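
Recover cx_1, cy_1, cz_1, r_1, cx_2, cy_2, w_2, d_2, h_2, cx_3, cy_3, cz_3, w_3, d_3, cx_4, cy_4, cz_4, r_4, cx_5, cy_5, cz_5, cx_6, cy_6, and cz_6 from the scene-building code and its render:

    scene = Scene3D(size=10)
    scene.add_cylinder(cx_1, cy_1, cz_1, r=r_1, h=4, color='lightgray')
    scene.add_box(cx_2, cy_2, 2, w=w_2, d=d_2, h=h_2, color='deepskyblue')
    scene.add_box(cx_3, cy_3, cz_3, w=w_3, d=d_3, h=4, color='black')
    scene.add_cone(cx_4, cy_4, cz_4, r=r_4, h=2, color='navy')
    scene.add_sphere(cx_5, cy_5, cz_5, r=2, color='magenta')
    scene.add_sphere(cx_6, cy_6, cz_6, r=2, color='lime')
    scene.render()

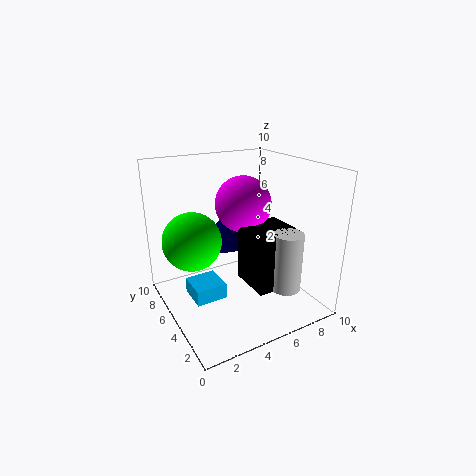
cx_1 = 7
cy_1 = 2
cz_1 = 2
r_1 = 1
cx_2 = 1
cy_2 = 3
w_2 = 2
d_2 = 2
h_2 = 1
cx_3 = 5
cy_3 = 2
cz_3 = 2
w_3 = 3
d_3 = 3
cx_4 = 5
cy_4 = 7
cz_4 = 4
r_4 = 2
cx_5 = 6
cy_5 = 6
cz_5 = 7
cx_6 = 2
cy_6 = 6
cz_6 = 5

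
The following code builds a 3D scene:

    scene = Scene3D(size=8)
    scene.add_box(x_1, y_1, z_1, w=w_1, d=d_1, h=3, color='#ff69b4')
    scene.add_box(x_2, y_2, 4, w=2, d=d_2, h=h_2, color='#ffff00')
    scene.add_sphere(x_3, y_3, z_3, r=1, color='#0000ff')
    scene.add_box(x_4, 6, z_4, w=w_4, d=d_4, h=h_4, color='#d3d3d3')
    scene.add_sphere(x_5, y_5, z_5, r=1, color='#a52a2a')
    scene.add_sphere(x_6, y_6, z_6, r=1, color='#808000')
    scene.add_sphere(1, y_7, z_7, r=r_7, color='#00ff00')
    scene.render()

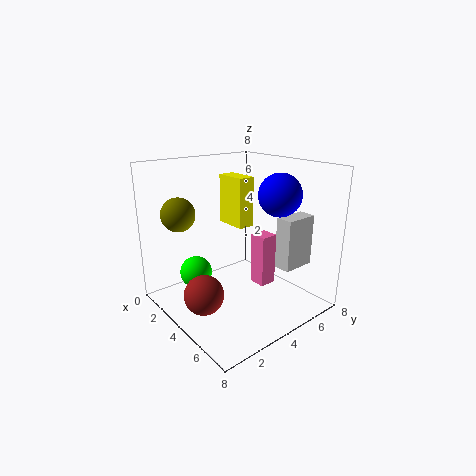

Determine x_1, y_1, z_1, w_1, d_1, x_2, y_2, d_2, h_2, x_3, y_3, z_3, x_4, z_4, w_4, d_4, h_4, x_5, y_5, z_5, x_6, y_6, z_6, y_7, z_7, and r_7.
x_1 = 4, y_1 = 5, z_1 = 1, w_1 = 1, d_1 = 1, x_2 = 1, y_2 = 5, d_2 = 1, h_2 = 3, x_3 = 7, y_3 = 4, z_3 = 7, x_4 = 5, z_4 = 2, w_4 = 1, d_4 = 2, h_4 = 3, x_5 = 5, y_5 = 1, z_5 = 2, x_6 = 1, y_6 = 2, z_6 = 5, y_7 = 3, z_7 = 1, r_7 = 1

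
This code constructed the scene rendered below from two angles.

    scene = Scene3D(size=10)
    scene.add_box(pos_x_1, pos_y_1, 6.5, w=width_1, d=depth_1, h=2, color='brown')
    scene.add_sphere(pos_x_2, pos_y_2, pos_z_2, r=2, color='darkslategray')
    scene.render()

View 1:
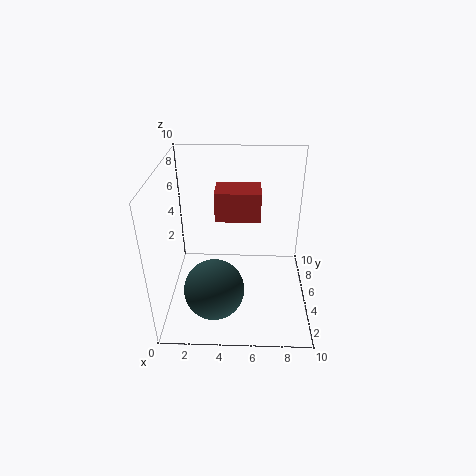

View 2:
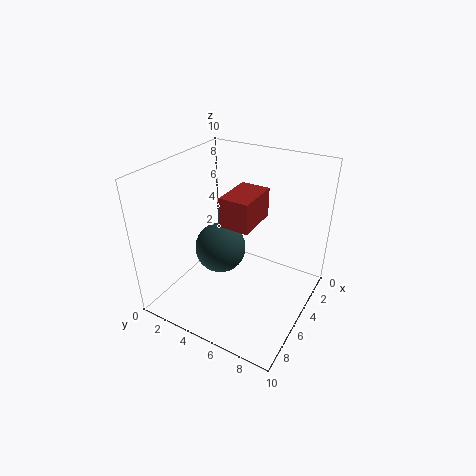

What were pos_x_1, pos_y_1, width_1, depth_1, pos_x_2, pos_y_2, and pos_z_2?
pos_x_1 = 3.5
pos_y_1 = 4.5
width_1 = 3
depth_1 = 2
pos_x_2 = 3.5
pos_y_2 = 2.5
pos_z_2 = 2.5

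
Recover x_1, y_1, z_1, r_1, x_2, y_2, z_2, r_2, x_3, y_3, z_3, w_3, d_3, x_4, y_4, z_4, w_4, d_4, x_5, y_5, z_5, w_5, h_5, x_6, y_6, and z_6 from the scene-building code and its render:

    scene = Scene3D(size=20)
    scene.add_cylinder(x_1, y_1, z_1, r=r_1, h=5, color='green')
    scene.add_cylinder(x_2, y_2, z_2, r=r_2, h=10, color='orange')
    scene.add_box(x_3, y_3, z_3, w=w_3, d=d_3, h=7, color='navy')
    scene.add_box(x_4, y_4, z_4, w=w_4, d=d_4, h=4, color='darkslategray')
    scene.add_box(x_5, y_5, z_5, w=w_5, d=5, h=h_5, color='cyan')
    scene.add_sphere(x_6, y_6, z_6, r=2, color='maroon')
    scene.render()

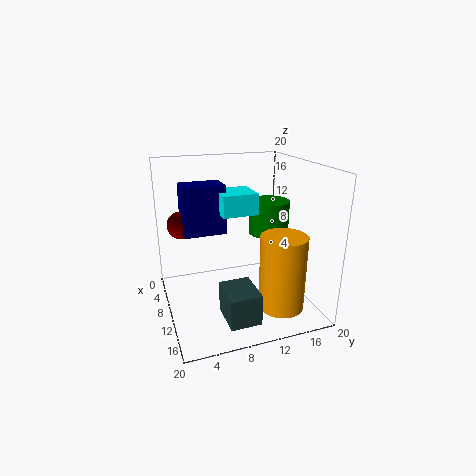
x_1 = 7
y_1 = 16
z_1 = 9
r_1 = 3
x_2 = 16
y_2 = 14
z_2 = 2
r_2 = 3
x_3 = 4
y_3 = 3
z_3 = 10
w_3 = 4
d_3 = 6
x_4 = 14
y_4 = 6
z_4 = 2
w_4 = 5
d_4 = 4
x_5 = 5
y_5 = 8
z_5 = 13
w_5 = 5
h_5 = 3
x_6 = 5
y_6 = 3
z_6 = 11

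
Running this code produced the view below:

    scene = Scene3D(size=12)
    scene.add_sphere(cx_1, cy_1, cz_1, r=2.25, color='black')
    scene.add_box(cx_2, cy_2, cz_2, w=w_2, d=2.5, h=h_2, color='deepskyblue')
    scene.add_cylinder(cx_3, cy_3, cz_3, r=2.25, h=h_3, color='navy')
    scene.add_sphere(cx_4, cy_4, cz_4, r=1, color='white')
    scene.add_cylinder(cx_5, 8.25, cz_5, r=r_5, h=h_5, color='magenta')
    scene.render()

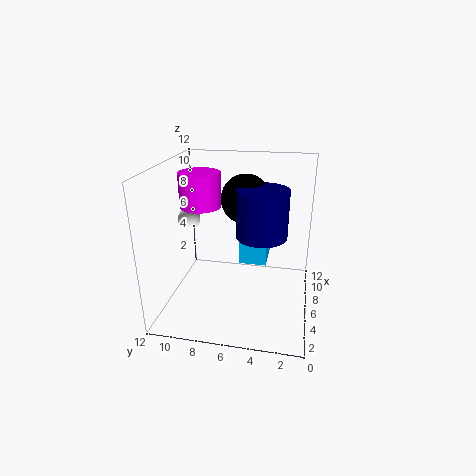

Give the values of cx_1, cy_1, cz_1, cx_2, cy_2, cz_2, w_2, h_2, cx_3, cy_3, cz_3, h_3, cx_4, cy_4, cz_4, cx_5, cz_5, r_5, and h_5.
cx_1 = 9.5
cy_1 = 6
cz_1 = 8.25
cx_2 = 7.5
cy_2 = 3.75
cz_2 = 2.75
w_2 = 3.5
h_2 = 2
cx_3 = 7.75
cy_3 = 4.25
cz_3 = 5.5
h_3 = 4.25
cx_4 = 7.5
cy_4 = 10.75
cz_4 = 6.75
cx_5 = 3.5
cz_5 = 9.5
r_5 = 1.5
h_5 = 2.5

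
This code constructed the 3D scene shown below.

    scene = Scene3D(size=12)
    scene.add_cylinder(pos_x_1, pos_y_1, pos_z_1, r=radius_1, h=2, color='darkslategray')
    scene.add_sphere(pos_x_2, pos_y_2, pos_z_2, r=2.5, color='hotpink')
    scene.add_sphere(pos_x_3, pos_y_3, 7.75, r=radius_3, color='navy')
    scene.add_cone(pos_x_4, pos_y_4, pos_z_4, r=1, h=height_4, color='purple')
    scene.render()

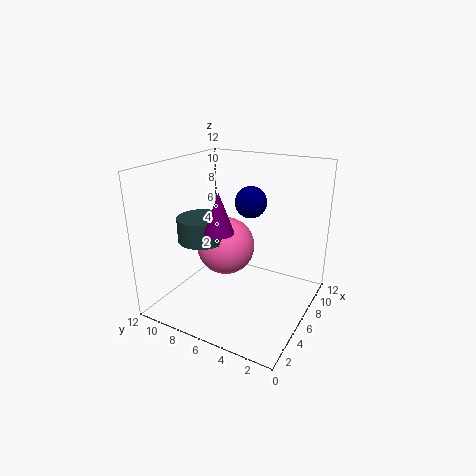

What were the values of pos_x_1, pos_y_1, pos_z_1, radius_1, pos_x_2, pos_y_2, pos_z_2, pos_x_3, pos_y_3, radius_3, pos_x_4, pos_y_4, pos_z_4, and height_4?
pos_x_1 = 4.75
pos_y_1 = 8.75
pos_z_1 = 5.75
radius_1 = 2
pos_x_2 = 6.5
pos_y_2 = 7.5
pos_z_2 = 4.75
pos_x_3 = 10.25
pos_y_3 = 7
radius_3 = 1.5
pos_x_4 = 1.25
pos_y_4 = 4.75
pos_z_4 = 8.5
height_4 = 2.75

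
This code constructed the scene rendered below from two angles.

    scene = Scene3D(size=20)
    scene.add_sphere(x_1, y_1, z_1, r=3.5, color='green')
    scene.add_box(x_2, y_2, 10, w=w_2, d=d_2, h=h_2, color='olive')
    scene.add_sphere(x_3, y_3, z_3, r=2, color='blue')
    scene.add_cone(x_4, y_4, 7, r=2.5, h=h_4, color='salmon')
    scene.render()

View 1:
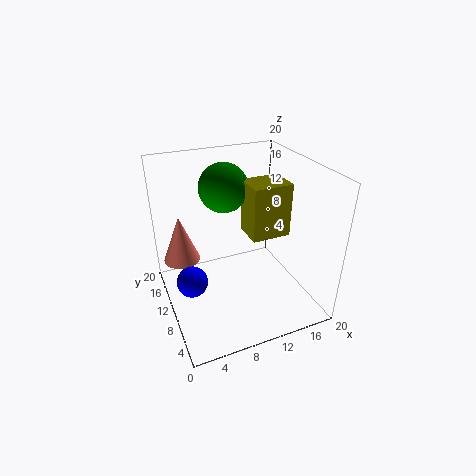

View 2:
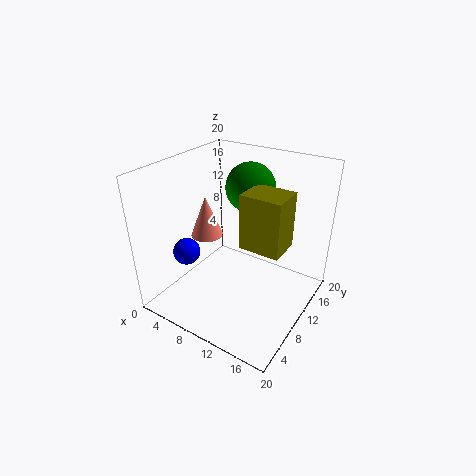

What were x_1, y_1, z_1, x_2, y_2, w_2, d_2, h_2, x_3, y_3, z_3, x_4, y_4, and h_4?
x_1 = 9.5
y_1 = 14
z_1 = 16
x_2 = 11.5
y_2 = 8
w_2 = 5.5
d_2 = 4.5
h_2 = 7.5
x_3 = 2.5
y_3 = 7.5
z_3 = 6.5
x_4 = 2.5
y_4 = 12.5
h_4 = 6.5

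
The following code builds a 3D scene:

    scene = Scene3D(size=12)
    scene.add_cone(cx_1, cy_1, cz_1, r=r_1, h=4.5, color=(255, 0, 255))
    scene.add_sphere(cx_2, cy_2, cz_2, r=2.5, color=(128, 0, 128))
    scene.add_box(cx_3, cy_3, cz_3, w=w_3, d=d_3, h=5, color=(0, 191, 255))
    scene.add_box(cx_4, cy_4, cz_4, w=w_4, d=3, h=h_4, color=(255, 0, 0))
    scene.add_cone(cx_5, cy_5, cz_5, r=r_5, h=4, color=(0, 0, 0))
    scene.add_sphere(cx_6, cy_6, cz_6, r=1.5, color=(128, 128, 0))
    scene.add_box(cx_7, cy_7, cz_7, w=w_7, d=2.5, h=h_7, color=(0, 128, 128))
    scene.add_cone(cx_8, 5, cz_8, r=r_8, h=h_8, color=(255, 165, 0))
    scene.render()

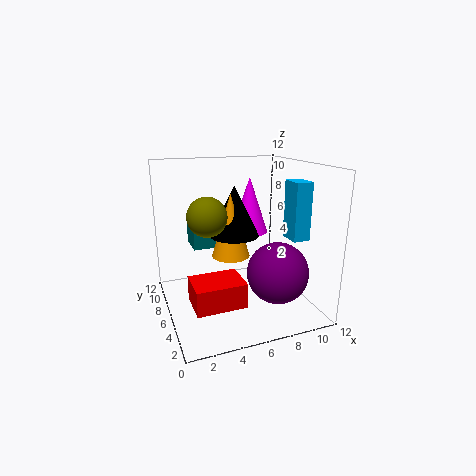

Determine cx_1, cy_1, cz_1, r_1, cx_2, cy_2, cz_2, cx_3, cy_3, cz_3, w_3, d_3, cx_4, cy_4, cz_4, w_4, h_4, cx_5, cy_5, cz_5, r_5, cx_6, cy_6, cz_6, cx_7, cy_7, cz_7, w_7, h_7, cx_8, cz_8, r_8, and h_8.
cx_1 = 7, cy_1 = 6, cz_1 = 6.5, r_1 = 1.5, cx_2 = 8.5, cy_2 = 3.5, cz_2 = 3.5, cx_3 = 10.5, cy_3 = 4.5, cz_3 = 5.5, w_3 = 1.5, d_3 = 2, cx_4 = 1.5, cy_4 = 2.5, cz_4 = 1.5, w_4 = 4, h_4 = 2, cx_5 = 5.5, cy_5 = 5.5, cz_5 = 6.5, r_5 = 2, cx_6 = 3, cy_6 = 4.5, cz_6 = 8.5, cx_7 = 2.5, cy_7 = 7, cz_7 = 5, w_7 = 2, h_7 = 2, cx_8 = 5, cz_8 = 5, r_8 = 1.5, h_8 = 5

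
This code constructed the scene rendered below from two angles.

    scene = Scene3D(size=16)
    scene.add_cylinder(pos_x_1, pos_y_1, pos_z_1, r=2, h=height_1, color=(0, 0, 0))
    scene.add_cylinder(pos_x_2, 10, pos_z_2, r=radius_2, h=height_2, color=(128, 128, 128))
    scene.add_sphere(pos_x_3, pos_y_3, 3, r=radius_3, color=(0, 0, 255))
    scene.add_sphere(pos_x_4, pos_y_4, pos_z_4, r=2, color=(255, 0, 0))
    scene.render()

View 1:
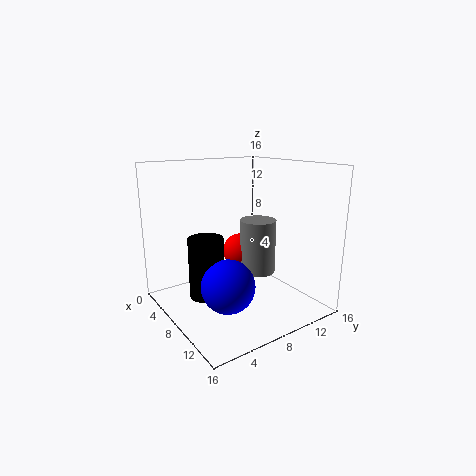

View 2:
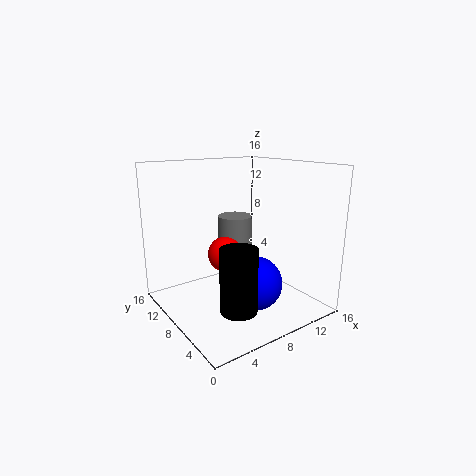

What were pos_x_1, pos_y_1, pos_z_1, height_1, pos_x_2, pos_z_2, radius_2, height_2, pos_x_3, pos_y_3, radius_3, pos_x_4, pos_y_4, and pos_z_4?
pos_x_1 = 6, pos_y_1 = 5, pos_z_1 = 1, height_1 = 7, pos_x_2 = 9, pos_z_2 = 4, radius_2 = 2, height_2 = 6, pos_x_3 = 9, pos_y_3 = 6, radius_3 = 3, pos_x_4 = 7, pos_y_4 = 9, pos_z_4 = 6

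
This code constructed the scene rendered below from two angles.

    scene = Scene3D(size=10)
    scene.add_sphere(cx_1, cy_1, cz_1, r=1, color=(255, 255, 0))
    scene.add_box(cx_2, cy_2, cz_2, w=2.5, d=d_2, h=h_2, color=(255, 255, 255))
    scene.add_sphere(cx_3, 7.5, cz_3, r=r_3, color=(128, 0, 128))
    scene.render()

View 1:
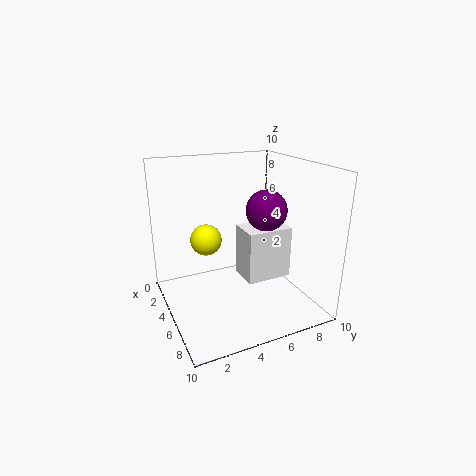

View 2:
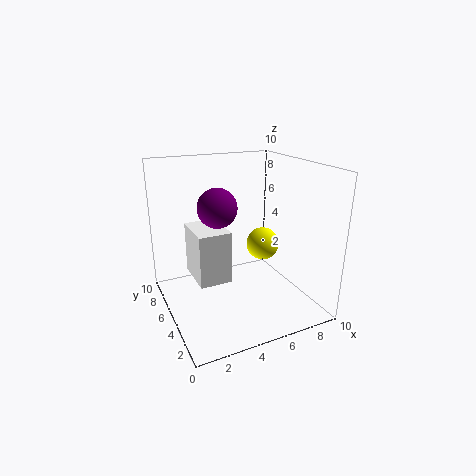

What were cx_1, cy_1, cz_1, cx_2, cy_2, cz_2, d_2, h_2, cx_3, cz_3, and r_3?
cx_1 = 5.5, cy_1 = 2.5, cz_1 = 5.5, cx_2 = 2.5, cy_2 = 6, cz_2 = 1, d_2 = 3.5, h_2 = 4, cx_3 = 4.5, cz_3 = 6.5, r_3 = 1.5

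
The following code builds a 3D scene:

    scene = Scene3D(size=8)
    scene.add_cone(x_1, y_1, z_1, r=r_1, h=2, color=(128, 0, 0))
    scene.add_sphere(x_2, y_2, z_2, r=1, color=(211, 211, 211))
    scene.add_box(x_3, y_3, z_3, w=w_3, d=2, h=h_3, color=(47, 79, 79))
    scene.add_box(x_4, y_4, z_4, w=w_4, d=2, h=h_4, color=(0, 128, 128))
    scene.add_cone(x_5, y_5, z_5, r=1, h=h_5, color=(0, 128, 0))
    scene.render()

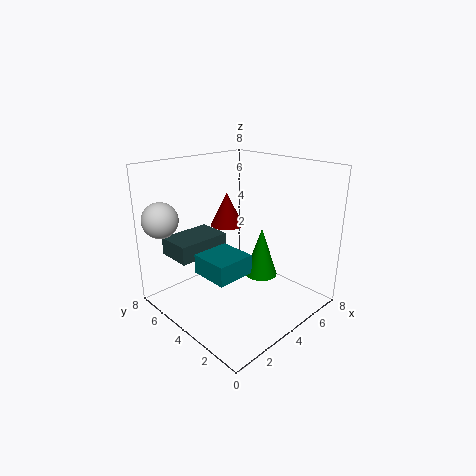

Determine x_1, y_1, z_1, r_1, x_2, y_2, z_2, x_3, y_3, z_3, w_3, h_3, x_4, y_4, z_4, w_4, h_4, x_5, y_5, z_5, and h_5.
x_1 = 5
y_1 = 6
z_1 = 4
r_1 = 1
x_2 = 1
y_2 = 7
z_2 = 5
x_3 = 1
y_3 = 5
z_3 = 3
w_3 = 3
h_3 = 1
x_4 = 1
y_4 = 2
z_4 = 3
w_4 = 2
h_4 = 1
x_5 = 6
y_5 = 4
z_5 = 1
h_5 = 3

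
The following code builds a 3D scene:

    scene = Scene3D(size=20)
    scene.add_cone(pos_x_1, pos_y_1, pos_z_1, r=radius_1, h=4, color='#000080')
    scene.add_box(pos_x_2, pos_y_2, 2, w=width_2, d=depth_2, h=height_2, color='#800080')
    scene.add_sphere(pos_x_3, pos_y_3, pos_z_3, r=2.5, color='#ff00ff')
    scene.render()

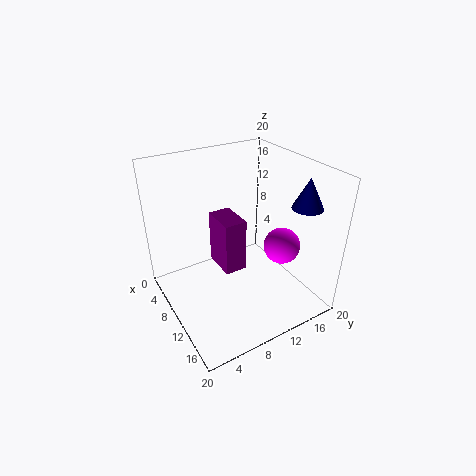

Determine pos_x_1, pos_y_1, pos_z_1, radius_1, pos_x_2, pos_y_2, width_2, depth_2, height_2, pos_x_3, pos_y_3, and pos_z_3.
pos_x_1 = 16, pos_y_1 = 16.5, pos_z_1 = 15.5, radius_1 = 2, pos_x_2 = 2, pos_y_2 = 9.5, width_2 = 5.5, depth_2 = 3.5, height_2 = 8.5, pos_x_3 = 13.5, pos_y_3 = 15, pos_z_3 = 9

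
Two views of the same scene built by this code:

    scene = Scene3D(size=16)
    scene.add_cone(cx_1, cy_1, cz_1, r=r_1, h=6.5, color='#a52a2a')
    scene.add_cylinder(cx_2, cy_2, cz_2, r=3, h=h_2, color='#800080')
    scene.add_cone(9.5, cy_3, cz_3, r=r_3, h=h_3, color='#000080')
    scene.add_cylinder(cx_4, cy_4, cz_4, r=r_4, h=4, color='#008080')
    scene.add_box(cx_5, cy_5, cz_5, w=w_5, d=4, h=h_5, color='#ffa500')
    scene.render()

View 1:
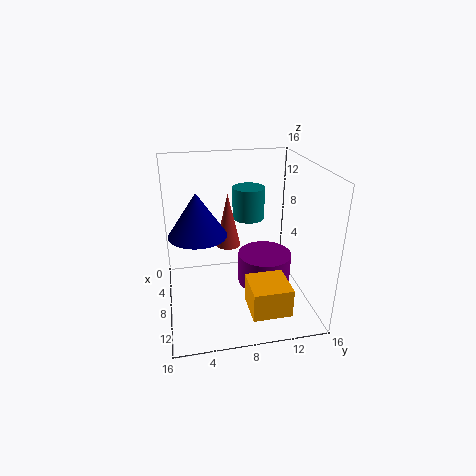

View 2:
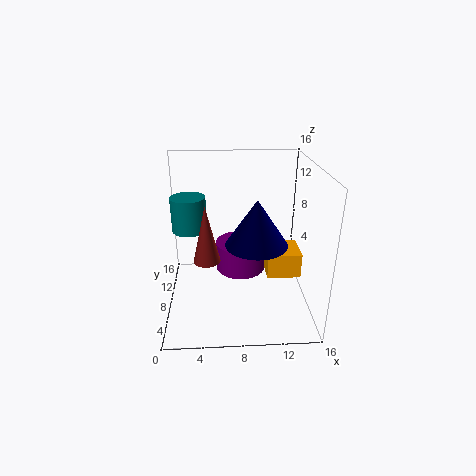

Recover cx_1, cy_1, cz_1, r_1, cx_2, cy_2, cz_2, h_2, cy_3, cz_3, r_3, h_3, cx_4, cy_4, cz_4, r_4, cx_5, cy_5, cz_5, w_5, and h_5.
cx_1 = 4.5, cy_1 = 7.5, cz_1 = 5.5, r_1 = 1.5, cx_2 = 8.5, cy_2 = 11, cz_2 = 2.5, h_2 = 3.5, cy_3 = 3.5, cz_3 = 9.5, r_3 = 3, h_3 = 4.5, cx_4 = 2.5, cy_4 = 10.5, cz_4 = 8, r_4 = 2, cx_5 = 11.5, cy_5 = 8, cz_5 = 2.5, w_5 = 4, h_5 = 3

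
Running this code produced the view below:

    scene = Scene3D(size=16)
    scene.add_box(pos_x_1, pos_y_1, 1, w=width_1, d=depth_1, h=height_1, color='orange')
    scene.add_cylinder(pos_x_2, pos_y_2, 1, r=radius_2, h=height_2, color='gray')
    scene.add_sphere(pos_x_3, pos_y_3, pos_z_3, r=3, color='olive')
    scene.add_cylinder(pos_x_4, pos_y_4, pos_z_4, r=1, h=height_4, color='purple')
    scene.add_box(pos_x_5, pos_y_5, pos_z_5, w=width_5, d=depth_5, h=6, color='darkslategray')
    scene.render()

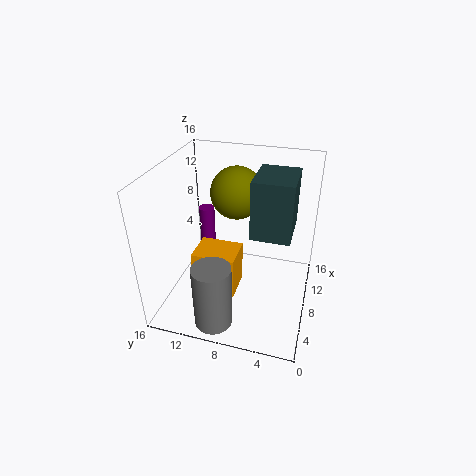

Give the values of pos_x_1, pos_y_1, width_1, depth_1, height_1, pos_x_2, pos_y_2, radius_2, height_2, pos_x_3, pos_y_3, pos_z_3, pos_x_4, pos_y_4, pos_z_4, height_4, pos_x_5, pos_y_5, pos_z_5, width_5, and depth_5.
pos_x_1 = 6, pos_y_1 = 8, width_1 = 4, depth_1 = 5, height_1 = 5, pos_x_2 = 2, pos_y_2 = 9, radius_2 = 2, height_2 = 7, pos_x_3 = 11, pos_y_3 = 9, pos_z_3 = 12, pos_x_4 = 14, pos_y_4 = 14, pos_z_4 = 1, height_4 = 7, pos_x_5 = 5, pos_y_5 = 2, pos_z_5 = 10, width_5 = 5, depth_5 = 4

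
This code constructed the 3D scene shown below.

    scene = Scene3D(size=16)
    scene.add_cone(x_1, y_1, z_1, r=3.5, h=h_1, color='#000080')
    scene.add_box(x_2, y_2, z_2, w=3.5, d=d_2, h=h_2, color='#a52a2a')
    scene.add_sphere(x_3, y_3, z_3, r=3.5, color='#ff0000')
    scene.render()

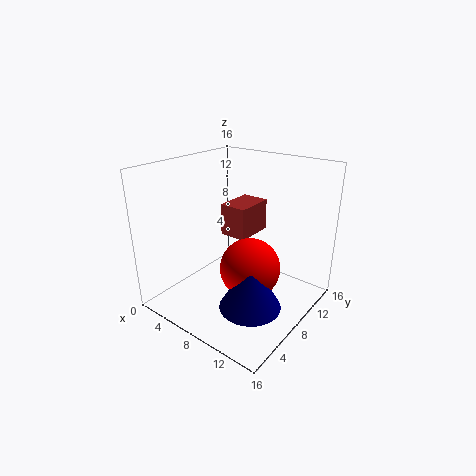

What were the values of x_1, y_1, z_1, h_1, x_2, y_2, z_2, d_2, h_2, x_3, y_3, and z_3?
x_1 = 10.5, y_1 = 7, z_1 = 0.5, h_1 = 6, x_2 = 3, y_2 = 11, z_2 = 6, d_2 = 5, h_2 = 4, x_3 = 9, y_3 = 9, z_3 = 4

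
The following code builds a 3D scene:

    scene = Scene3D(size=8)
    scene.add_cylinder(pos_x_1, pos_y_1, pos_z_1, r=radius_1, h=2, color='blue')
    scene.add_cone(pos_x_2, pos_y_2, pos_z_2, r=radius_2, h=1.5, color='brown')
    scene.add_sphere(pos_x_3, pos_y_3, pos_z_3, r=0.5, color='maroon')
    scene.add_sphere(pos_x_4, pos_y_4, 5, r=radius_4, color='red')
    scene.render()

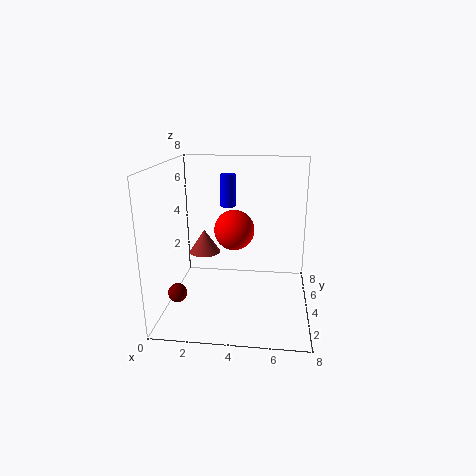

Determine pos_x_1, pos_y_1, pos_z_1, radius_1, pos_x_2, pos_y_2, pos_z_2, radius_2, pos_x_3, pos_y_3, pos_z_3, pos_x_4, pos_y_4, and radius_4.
pos_x_1 = 3, pos_y_1 = 7, pos_z_1 = 5, radius_1 = 0.5, pos_x_2 = 1.5, pos_y_2 = 6.5, pos_z_2 = 2, radius_2 = 1, pos_x_3 = 1, pos_y_3 = 2, pos_z_3 = 1.5, pos_x_4 = 4, pos_y_4 = 2.5, radius_4 = 1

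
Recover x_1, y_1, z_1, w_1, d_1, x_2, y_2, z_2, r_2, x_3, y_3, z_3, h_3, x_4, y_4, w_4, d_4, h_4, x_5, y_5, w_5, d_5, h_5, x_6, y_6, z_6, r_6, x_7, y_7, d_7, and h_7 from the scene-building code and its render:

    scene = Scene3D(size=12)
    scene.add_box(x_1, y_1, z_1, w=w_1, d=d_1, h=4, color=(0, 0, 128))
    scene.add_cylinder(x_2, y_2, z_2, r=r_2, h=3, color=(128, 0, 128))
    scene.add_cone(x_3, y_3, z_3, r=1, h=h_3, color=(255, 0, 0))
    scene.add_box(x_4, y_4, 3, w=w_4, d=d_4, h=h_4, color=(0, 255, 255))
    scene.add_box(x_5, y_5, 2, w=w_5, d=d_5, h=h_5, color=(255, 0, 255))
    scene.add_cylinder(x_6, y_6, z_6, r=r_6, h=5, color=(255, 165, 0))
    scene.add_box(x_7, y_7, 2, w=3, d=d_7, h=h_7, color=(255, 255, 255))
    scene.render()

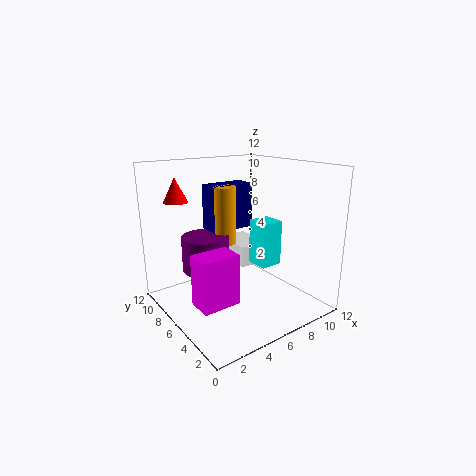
x_1 = 5
y_1 = 8
z_1 = 6
w_1 = 4
d_1 = 2
x_2 = 4
y_2 = 8
z_2 = 3
r_2 = 2
x_3 = 2
y_3 = 9
z_3 = 9
h_3 = 2
x_4 = 8
y_4 = 5
w_4 = 2
d_4 = 2
h_4 = 4
x_5 = 1
y_5 = 3
w_5 = 3
d_5 = 2
h_5 = 4
x_6 = 6
y_6 = 8
z_6 = 5
r_6 = 1
x_7 = 8
y_7 = 8
d_7 = 4
h_7 = 2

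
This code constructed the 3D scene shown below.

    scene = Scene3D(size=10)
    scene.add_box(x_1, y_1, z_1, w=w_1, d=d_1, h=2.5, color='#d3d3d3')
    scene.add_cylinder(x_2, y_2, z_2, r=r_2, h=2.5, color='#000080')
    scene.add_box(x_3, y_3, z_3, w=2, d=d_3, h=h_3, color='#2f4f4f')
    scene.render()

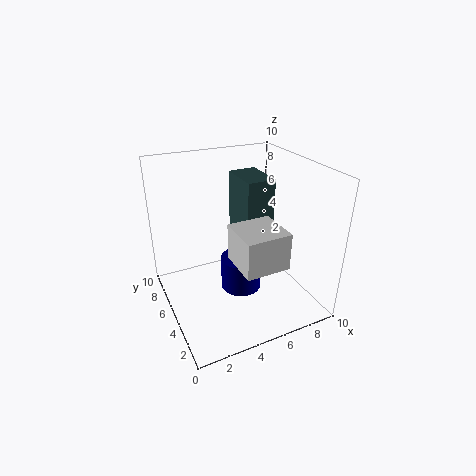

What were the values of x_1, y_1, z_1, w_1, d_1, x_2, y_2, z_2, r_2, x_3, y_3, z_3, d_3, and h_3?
x_1 = 4, y_1 = 1.5, z_1 = 4, w_1 = 3, d_1 = 3, x_2 = 5.5, y_2 = 5.5, z_2 = 0.5, r_2 = 1.5, x_3 = 5.5, y_3 = 4.5, z_3 = 4.5, d_3 = 3, h_3 = 4.5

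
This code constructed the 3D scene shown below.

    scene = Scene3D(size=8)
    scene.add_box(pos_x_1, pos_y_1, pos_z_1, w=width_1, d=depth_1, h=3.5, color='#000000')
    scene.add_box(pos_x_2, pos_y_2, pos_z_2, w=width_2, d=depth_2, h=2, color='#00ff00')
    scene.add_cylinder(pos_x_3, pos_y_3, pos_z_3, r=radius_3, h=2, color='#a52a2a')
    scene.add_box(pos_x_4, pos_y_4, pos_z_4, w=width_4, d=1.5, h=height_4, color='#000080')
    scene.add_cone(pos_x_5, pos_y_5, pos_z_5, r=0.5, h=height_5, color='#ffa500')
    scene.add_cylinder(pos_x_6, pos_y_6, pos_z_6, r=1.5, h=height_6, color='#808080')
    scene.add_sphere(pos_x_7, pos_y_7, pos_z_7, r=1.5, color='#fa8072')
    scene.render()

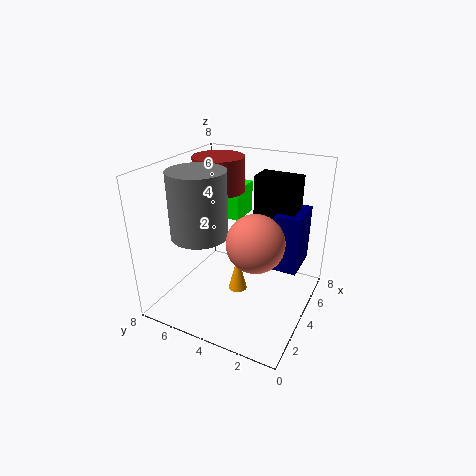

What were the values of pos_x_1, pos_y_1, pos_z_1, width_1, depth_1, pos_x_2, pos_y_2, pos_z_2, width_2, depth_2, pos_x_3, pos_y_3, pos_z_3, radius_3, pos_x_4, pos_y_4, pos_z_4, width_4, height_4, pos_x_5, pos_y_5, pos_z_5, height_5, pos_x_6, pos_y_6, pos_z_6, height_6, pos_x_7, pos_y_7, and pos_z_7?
pos_x_1 = 6, pos_y_1 = 1.5, pos_z_1 = 3.5, width_1 = 1.5, depth_1 = 2.5, pos_x_2 = 6, pos_y_2 = 5, pos_z_2 = 4, width_2 = 2, depth_2 = 1.5, pos_x_3 = 5.5, pos_y_3 = 6, pos_z_3 = 6, radius_3 = 1.5, pos_x_4 = 5.5, pos_y_4 = 1, pos_z_4 = 1.5, width_4 = 2.5, height_4 = 3.5, pos_x_5 = 3, pos_y_5 = 3.5, pos_z_5 = 1.5, height_5 = 2, pos_x_6 = 2.5, pos_y_6 = 5.5, pos_z_6 = 4.5, height_6 = 3.5, pos_x_7 = 3, pos_y_7 = 2.5, pos_z_7 = 4.5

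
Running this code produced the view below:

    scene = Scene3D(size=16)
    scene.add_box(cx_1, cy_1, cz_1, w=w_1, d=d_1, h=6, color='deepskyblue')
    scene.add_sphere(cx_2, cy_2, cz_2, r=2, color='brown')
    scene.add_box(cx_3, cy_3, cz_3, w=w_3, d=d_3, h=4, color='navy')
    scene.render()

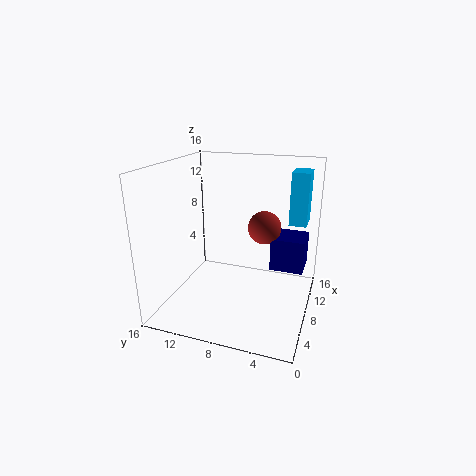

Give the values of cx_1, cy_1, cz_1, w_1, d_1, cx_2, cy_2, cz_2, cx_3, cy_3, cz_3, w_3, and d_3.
cx_1 = 11, cy_1 = 1, cz_1 = 9, w_1 = 3, d_1 = 2, cx_2 = 12, cy_2 = 6, cz_2 = 8, cx_3 = 11, cy_3 = 1, cz_3 = 3, w_3 = 4, d_3 = 4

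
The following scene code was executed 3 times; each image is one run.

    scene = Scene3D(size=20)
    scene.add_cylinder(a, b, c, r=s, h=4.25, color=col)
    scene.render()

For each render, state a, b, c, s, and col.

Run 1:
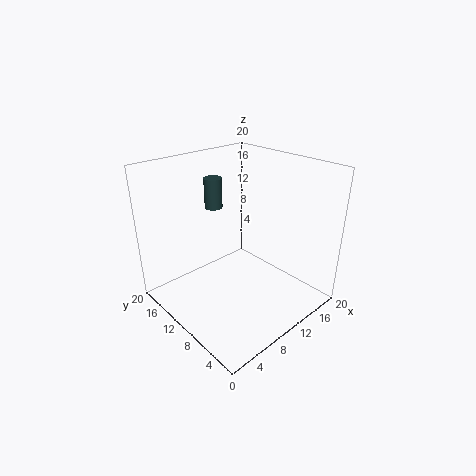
a = 9.25
b = 14.25
c = 13.5
s = 1.25
col = 'darkslategray'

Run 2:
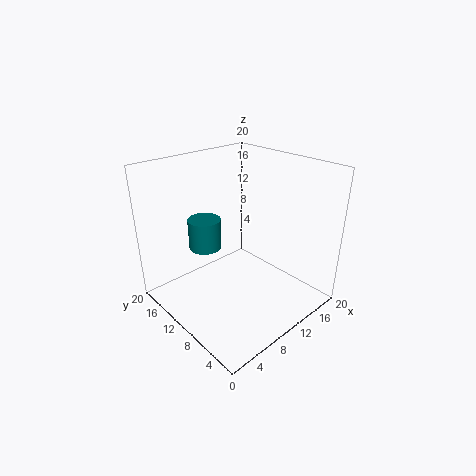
a = 6.75
b = 13.25
c = 8.5
s = 2.25
col = 'teal'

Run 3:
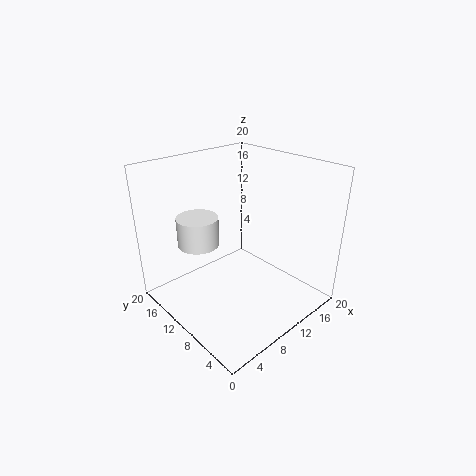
a = 7
b = 15.25
c = 8
s = 3
col = 'white'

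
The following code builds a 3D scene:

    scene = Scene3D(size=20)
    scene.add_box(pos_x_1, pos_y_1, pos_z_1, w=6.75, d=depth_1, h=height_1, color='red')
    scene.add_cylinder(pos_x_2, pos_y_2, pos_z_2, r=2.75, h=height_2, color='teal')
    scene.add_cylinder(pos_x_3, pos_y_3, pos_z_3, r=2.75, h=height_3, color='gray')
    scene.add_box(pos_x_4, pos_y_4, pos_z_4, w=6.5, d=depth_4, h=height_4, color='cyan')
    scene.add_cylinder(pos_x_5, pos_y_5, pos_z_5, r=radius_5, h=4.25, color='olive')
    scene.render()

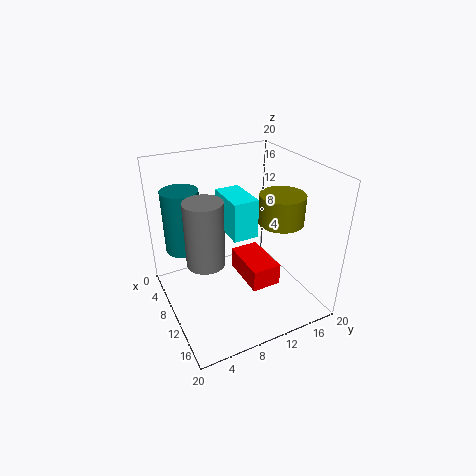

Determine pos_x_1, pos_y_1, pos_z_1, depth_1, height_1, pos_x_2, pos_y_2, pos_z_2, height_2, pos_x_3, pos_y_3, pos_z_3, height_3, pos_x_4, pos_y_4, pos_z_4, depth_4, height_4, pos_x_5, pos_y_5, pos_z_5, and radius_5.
pos_x_1 = 8.5; pos_y_1 = 9.75; pos_z_1 = 4.5; depth_1 = 4; height_1 = 3; pos_x_2 = 3; pos_y_2 = 4.25; pos_z_2 = 6; height_2 = 9.5; pos_x_3 = 8.25; pos_y_3 = 5.75; pos_z_3 = 6; height_3 = 9.5; pos_x_4 = 3; pos_y_4 = 9.75; pos_z_4 = 9; depth_4 = 3.75; height_4 = 5.75; pos_x_5 = 10.75; pos_y_5 = 16.5; pos_z_5 = 11.25; radius_5 = 3.25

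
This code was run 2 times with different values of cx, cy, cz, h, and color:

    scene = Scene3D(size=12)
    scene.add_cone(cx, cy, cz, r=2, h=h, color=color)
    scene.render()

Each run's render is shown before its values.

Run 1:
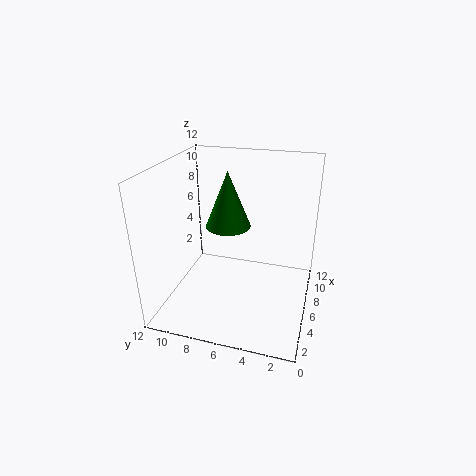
cx = 8
cy = 7.5
cz = 6
h = 5
color = 'green'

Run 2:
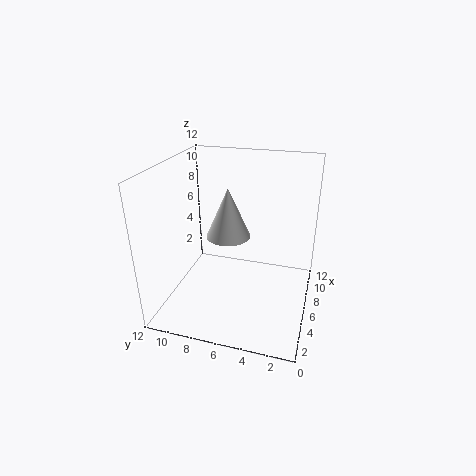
cx = 8
cy = 7.5
cz = 5
h = 4.5
color = 'white'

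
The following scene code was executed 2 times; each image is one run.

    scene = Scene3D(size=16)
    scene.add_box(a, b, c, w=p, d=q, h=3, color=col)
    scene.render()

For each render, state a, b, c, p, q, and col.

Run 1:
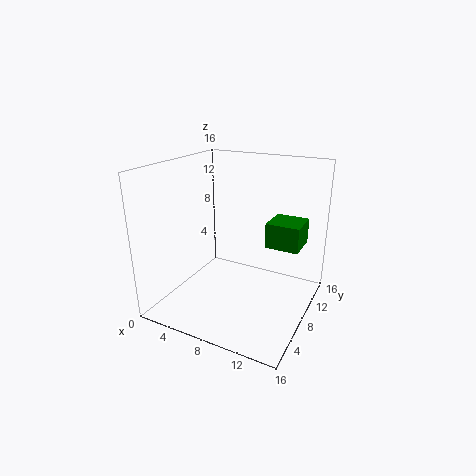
a = 10
b = 11
c = 6
p = 4
q = 4
col = 'green'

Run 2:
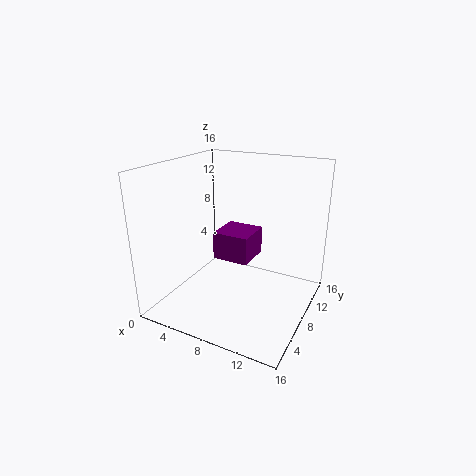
a = 6
b = 6
c = 6
p = 4
q = 4
col = 'purple'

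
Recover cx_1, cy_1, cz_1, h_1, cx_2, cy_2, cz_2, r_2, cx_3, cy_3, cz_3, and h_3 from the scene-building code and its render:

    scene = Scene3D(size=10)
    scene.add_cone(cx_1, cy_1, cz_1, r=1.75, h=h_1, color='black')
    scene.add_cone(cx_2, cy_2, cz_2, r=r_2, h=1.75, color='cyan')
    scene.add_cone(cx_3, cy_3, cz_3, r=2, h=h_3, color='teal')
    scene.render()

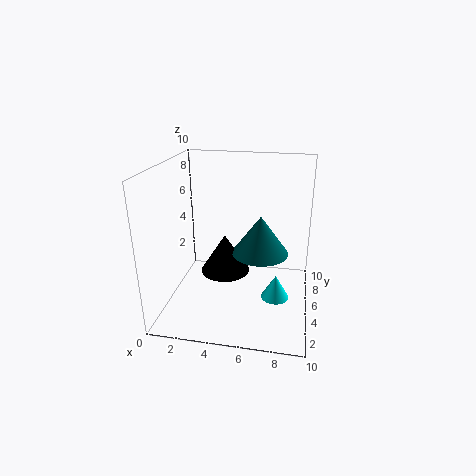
cx_1 = 4; cy_1 = 5.25; cz_1 = 2.25; h_1 = 2.75; cx_2 = 7.75; cy_2 = 5; cz_2 = 0.5; r_2 = 1; cx_3 = 6.5; cy_3 = 5.5; cz_3 = 3.75; h_3 = 2.75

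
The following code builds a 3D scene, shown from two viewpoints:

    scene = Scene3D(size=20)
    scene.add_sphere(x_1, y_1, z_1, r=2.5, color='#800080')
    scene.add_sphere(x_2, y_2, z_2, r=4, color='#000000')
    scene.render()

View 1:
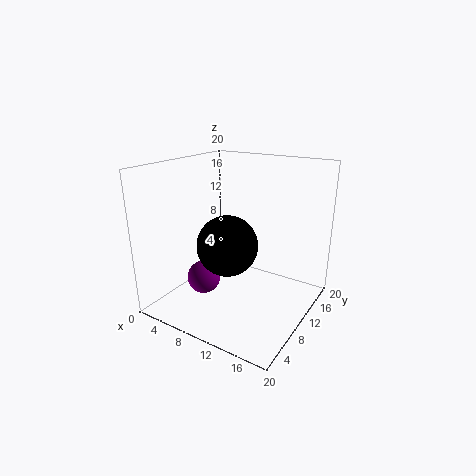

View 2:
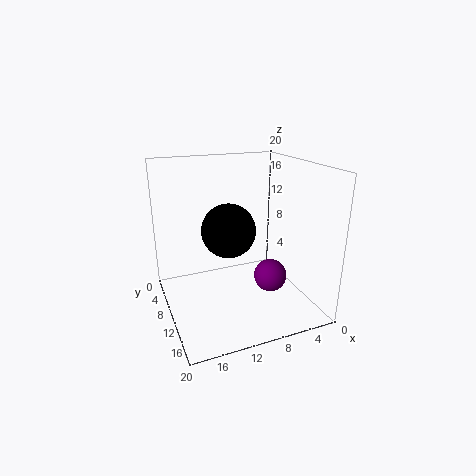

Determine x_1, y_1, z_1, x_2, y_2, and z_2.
x_1 = 4.25, y_1 = 9.25, z_1 = 2.5, x_2 = 10.25, y_2 = 7, z_2 = 10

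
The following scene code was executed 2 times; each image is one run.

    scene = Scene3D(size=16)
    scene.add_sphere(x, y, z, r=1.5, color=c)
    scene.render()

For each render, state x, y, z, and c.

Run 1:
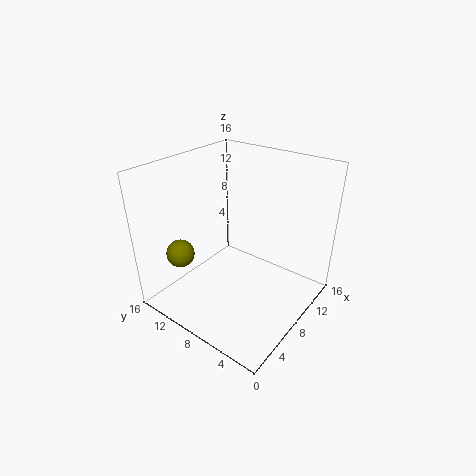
x = 3
y = 12
z = 7
c = 'olive'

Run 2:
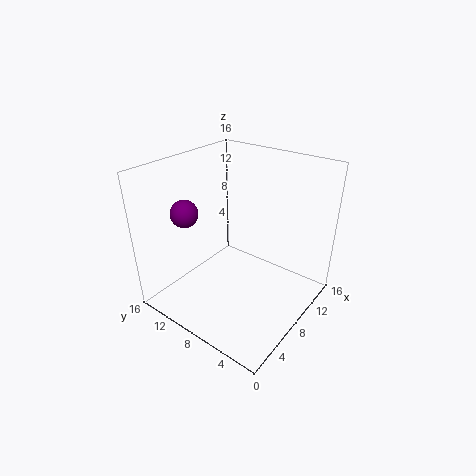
x = 4.5
y = 12.5
z = 11
c = 'purple'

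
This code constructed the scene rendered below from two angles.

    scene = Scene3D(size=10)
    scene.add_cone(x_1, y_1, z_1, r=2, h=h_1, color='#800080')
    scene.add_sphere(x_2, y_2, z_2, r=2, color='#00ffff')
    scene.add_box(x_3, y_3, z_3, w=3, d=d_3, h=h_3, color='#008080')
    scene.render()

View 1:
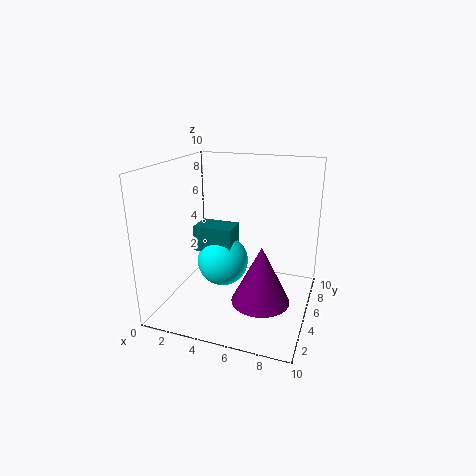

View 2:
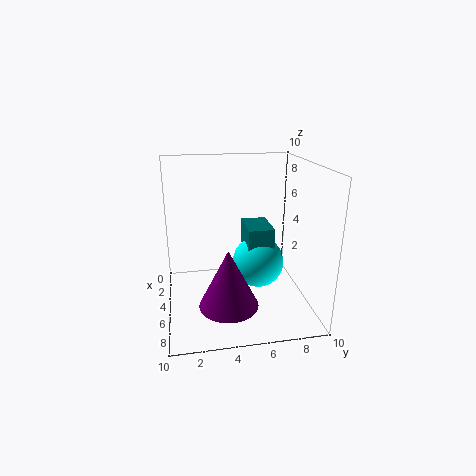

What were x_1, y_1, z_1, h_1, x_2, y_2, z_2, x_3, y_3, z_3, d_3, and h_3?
x_1 = 7; y_1 = 4; z_1 = 1; h_1 = 4; x_2 = 3; y_2 = 7; z_2 = 2; x_3 = 1; y_3 = 6; z_3 = 3; d_3 = 2; h_3 = 2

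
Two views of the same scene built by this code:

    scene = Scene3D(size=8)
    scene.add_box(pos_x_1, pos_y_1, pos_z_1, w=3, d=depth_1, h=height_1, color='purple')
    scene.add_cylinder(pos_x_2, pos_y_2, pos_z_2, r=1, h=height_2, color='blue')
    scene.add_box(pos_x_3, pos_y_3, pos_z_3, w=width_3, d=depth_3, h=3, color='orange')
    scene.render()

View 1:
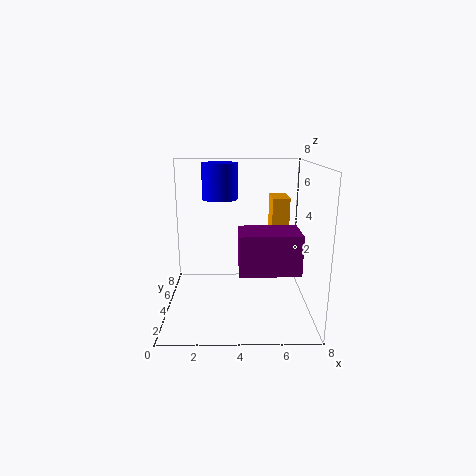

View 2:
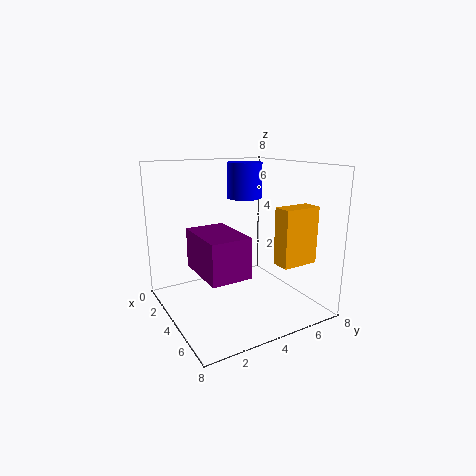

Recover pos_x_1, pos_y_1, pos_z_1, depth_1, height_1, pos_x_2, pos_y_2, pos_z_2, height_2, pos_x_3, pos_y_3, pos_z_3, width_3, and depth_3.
pos_x_1 = 4, pos_y_1 = 1, pos_z_1 = 3, depth_1 = 2, height_1 = 2, pos_x_2 = 3, pos_y_2 = 5, pos_z_2 = 6, height_2 = 2, pos_x_3 = 6, pos_y_3 = 5, pos_z_3 = 3, width_3 = 1, depth_3 = 2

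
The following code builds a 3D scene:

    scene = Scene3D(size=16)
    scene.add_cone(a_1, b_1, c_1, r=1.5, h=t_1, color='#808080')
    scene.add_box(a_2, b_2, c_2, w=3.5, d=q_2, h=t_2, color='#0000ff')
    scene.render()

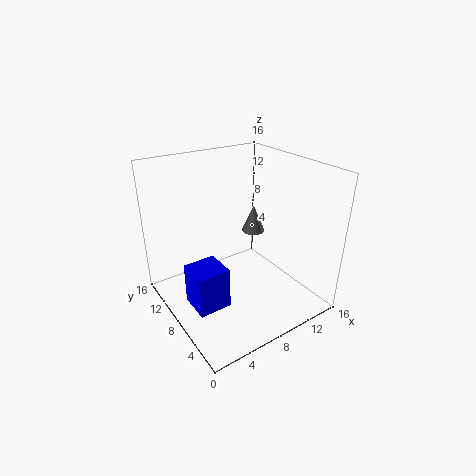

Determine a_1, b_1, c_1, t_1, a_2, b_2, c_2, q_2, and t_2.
a_1 = 13.5, b_1 = 12.5, c_1 = 5.5, t_1 = 3.5, a_2 = 1.5, b_2 = 5, c_2 = 2, q_2 = 3.5, t_2 = 4.5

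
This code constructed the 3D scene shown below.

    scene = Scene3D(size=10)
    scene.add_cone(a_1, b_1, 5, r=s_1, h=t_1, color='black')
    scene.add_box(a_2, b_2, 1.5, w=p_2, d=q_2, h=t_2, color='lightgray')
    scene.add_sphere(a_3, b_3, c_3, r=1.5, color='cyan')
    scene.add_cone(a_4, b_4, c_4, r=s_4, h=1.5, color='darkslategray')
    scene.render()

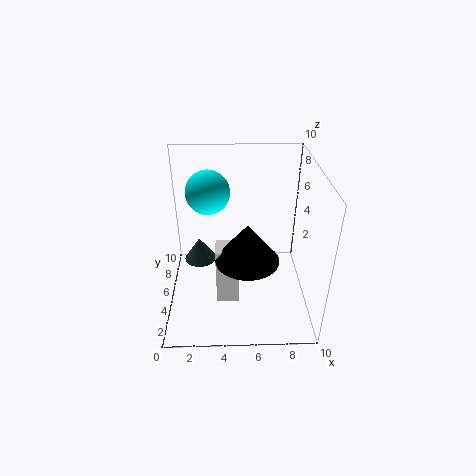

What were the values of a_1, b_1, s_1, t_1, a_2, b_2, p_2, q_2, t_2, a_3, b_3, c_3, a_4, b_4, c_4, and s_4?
a_1 = 5.5, b_1 = 2.5, s_1 = 2, t_1 = 2.5, a_2 = 3.5, b_2 = 2.5, p_2 = 1.5, q_2 = 1.5, t_2 = 4, a_3 = 3, b_3 = 6, c_3 = 8, a_4 = 2.5, b_4 = 3.5, c_4 = 4.5, s_4 = 1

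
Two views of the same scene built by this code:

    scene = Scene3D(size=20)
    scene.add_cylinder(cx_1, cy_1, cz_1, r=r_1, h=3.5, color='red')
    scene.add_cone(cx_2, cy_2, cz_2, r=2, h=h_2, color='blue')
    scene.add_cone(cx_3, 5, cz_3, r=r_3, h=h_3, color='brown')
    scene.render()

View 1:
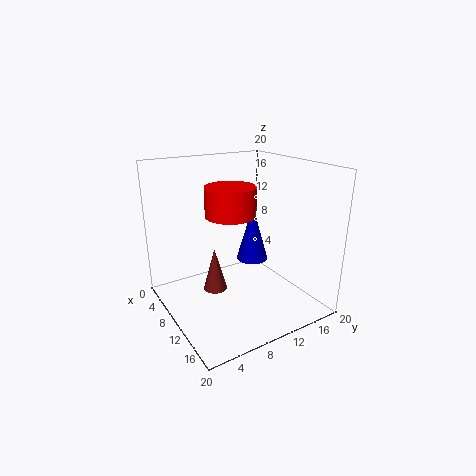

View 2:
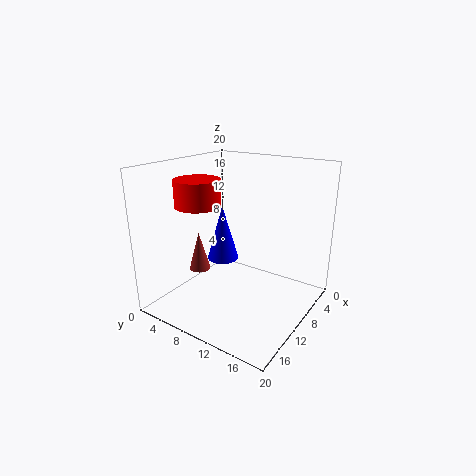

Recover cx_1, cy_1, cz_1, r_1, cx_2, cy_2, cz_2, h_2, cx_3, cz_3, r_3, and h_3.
cx_1 = 14, cy_1 = 6.5, cz_1 = 15, r_1 = 3, cx_2 = 13.5, cy_2 = 10, cz_2 = 8.5, h_2 = 7, cx_3 = 12.5, cz_3 = 5, r_3 = 1.5, h_3 = 5.5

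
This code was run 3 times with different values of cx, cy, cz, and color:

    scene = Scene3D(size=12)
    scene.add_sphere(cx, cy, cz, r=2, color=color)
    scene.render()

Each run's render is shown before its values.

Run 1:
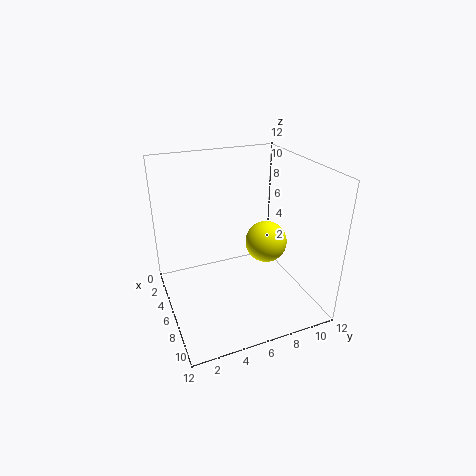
cx = 3.5; cy = 10; cz = 3.5; color = 'yellow'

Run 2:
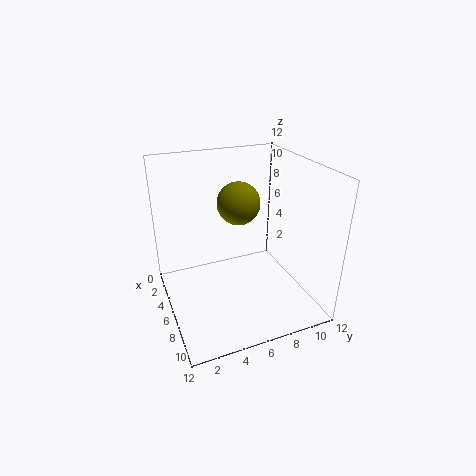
cx = 2.5; cy = 7.5; cz = 7.5; color = 'olive'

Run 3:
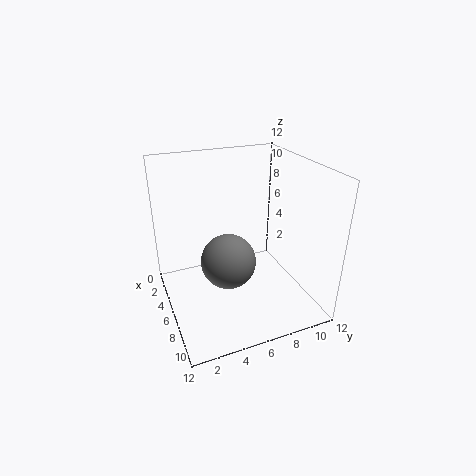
cx = 9; cy = 4; cz = 6; color = 'gray'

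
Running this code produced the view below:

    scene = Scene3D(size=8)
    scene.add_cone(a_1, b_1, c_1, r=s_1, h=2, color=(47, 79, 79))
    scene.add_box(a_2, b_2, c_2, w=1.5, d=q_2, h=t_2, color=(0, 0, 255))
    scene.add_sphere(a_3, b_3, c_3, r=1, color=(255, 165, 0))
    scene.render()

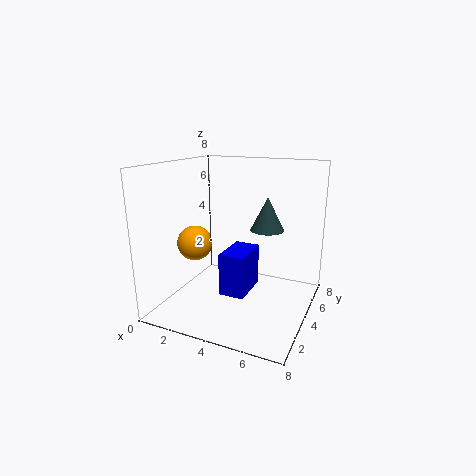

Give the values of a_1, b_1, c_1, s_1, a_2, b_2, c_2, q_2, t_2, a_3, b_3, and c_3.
a_1 = 5
b_1 = 6
c_1 = 4
s_1 = 1
a_2 = 3
b_2 = 3.5
c_2 = 0.5
q_2 = 2.5
t_2 = 2.5
a_3 = 1.5
b_3 = 3.5
c_3 = 3.5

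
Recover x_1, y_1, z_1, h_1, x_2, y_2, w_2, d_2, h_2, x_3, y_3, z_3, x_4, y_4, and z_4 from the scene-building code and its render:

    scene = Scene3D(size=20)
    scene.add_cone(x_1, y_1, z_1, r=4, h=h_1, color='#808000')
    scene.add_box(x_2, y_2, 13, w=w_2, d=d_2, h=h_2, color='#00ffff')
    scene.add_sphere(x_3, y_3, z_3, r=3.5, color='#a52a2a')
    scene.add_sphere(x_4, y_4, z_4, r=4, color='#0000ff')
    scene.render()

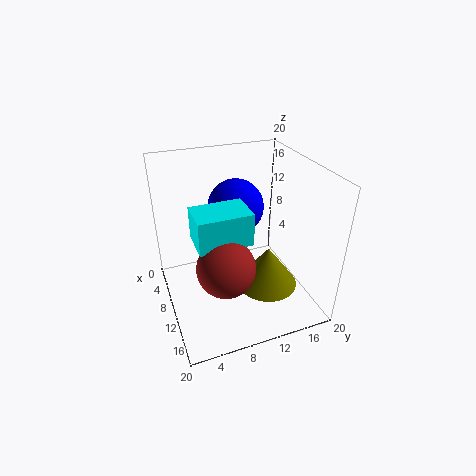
x_1 = 14.5; y_1 = 12.5; z_1 = 5; h_1 = 5.5; x_2 = 12; y_2 = 3; w_2 = 4.5; d_2 = 6.5; h_2 = 4; x_3 = 16.5; y_3 = 6; z_3 = 10.5; x_4 = 6.5; y_4 = 11; z_4 = 13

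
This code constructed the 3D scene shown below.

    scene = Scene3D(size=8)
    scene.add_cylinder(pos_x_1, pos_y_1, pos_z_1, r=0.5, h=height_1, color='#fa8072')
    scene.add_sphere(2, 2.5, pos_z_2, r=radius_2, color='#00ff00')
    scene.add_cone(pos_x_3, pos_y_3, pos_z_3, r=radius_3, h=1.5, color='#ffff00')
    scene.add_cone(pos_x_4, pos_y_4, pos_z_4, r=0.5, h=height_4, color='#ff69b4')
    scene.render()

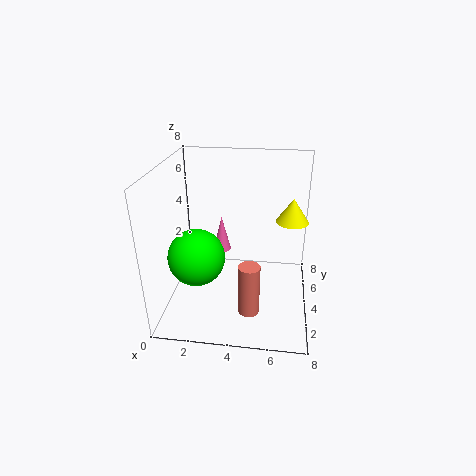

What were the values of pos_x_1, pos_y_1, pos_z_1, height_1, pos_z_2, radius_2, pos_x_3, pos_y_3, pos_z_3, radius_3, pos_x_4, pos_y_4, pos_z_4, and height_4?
pos_x_1 = 5
pos_y_1 = 0.5
pos_z_1 = 2
height_1 = 2.5
pos_z_2 = 3.5
radius_2 = 1.5
pos_x_3 = 7
pos_y_3 = 6.5
pos_z_3 = 4
radius_3 = 1
pos_x_4 = 3
pos_y_4 = 4.5
pos_z_4 = 3
height_4 = 2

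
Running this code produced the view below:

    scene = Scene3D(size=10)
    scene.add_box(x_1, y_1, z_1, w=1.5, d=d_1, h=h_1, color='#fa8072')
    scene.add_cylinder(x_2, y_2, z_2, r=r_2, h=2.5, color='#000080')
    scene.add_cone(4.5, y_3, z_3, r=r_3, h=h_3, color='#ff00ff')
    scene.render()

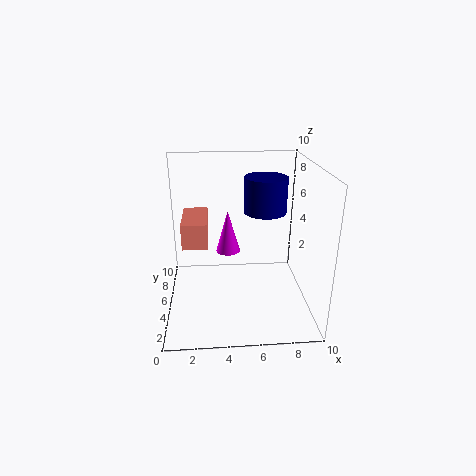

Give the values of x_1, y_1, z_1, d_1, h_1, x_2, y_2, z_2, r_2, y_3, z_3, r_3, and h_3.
x_1 = 1.5; y_1 = 1.5; z_1 = 6; d_1 = 3; h_1 = 1.5; x_2 = 7; y_2 = 6; z_2 = 6.5; r_2 = 1.5; y_3 = 9; z_3 = 2; r_3 = 1; h_3 = 3.5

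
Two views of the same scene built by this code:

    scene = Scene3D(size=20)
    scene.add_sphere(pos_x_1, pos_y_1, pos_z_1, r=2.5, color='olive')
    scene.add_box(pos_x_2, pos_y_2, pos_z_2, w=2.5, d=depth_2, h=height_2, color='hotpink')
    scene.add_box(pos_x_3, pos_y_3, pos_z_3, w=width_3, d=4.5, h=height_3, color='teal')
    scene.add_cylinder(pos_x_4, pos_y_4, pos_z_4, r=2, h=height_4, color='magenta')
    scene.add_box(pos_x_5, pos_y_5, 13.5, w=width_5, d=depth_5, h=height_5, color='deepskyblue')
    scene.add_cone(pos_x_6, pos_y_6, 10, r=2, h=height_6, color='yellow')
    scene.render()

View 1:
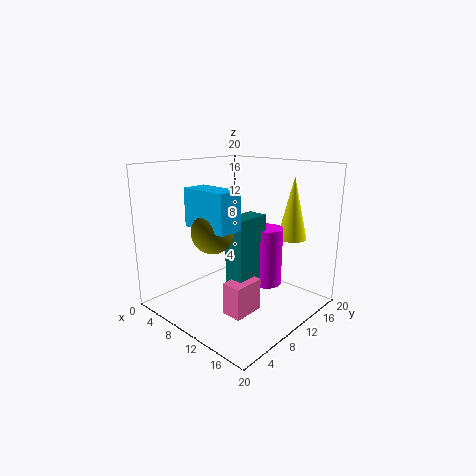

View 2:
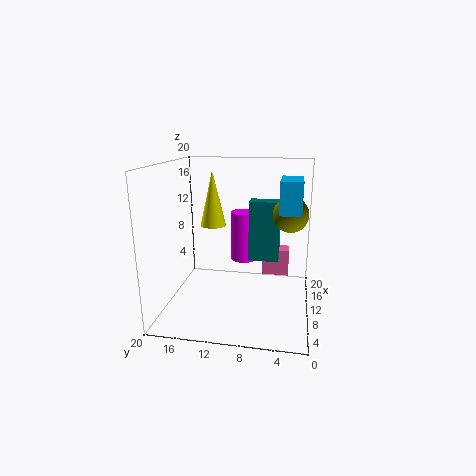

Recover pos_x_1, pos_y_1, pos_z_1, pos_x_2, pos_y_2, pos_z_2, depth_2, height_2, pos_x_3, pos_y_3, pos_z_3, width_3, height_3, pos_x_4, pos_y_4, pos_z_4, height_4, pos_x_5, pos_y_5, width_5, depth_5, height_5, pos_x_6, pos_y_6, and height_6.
pos_x_1 = 12.5; pos_y_1 = 3; pos_z_1 = 13; pos_x_2 = 14; pos_y_2 = 3; pos_z_2 = 3; depth_2 = 4; height_2 = 4; pos_x_3 = 13; pos_y_3 = 4.5; pos_z_3 = 5.5; width_3 = 2.5; height_3 = 9; pos_x_4 = 15; pos_y_4 = 10; pos_z_4 = 5; height_4 = 7.5; pos_x_5 = 9.5; pos_y_5 = 1.5; width_5 = 6; depth_5 = 3; height_5 = 4.5; pos_x_6 = 15.5; pos_y_6 = 15; height_6 = 8.5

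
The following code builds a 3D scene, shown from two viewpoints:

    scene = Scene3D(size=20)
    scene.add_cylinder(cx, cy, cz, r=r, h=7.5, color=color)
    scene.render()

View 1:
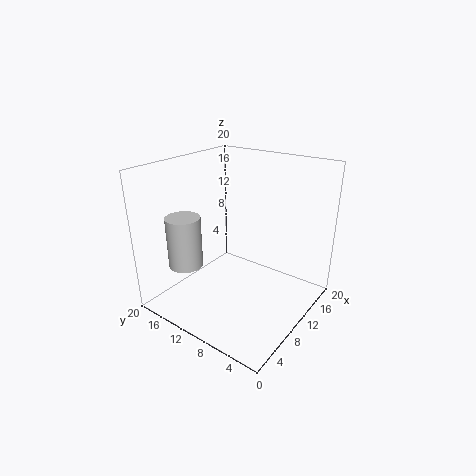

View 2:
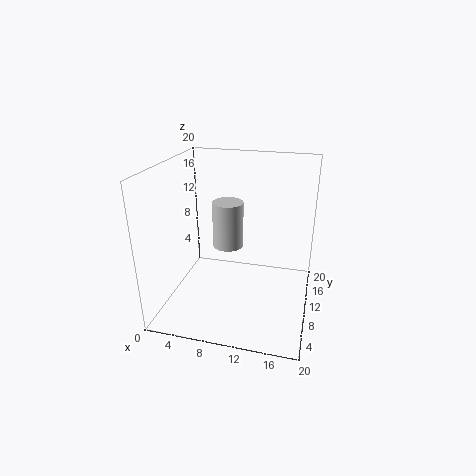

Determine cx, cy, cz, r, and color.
cx = 6.5, cy = 17, cz = 5, r = 2.5, color = 'lightgray'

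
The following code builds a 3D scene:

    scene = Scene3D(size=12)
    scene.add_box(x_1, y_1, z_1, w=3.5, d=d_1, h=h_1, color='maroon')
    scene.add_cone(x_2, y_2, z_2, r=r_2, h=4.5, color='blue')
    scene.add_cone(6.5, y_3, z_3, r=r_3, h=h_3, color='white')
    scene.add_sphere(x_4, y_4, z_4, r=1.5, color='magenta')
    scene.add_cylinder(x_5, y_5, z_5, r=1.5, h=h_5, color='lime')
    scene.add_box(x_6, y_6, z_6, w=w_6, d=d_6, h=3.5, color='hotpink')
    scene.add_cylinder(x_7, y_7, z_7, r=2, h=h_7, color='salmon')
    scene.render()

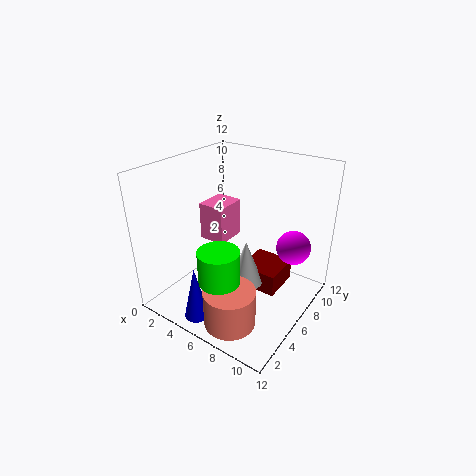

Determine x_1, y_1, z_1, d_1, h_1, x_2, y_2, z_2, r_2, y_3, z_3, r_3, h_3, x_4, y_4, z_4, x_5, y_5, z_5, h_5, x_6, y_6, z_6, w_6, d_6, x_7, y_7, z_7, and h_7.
x_1 = 5.5, y_1 = 7, z_1 = 0.5, d_1 = 3.5, h_1 = 2, x_2 = 5, y_2 = 1.5, z_2 = 0.5, r_2 = 1, y_3 = 6.5, z_3 = 1.5, r_3 = 1.5, h_3 = 4, x_4 = 9.5, y_4 = 9.5, z_4 = 4.5, x_5 = 7.5, y_5 = 1.5, z_5 = 5, h_5 = 2.5, x_6 = 1, y_6 = 7, z_6 = 4, w_6 = 2.5, d_6 = 3, x_7 = 8, y_7 = 2, z_7 = 1, h_7 = 3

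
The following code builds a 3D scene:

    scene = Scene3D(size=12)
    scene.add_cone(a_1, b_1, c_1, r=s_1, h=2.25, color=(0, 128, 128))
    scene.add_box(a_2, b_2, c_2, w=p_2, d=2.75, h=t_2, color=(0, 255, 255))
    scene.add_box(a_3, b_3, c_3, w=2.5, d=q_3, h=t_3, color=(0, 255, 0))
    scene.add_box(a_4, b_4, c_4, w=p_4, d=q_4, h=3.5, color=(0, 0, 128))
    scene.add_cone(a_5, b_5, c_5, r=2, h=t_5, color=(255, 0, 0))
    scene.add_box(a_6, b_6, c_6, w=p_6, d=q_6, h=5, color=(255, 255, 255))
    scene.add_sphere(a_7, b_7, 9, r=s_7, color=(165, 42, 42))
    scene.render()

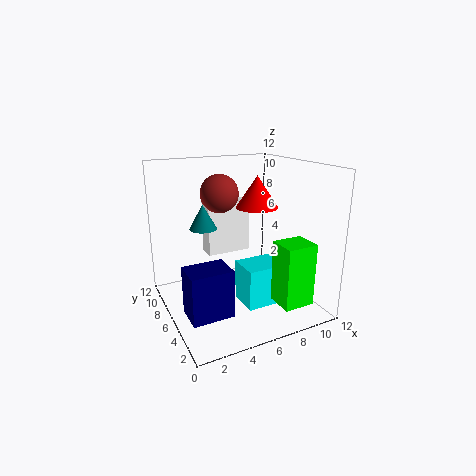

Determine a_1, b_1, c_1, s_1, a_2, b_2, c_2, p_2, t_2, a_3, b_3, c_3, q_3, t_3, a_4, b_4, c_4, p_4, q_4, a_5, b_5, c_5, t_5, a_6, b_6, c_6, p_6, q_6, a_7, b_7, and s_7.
a_1 = 4.25, b_1 = 9.5, c_1 = 6, s_1 = 1.25, a_2 = 6, b_2 = 3.75, c_2 = 0.25, p_2 = 3.5, t_2 = 3.5, a_3 = 7.5, b_3 = 0.75, c_3 = 1.5, q_3 = 2.25, t_3 = 5, a_4 = 0.25, b_4 = 1, c_4 = 2.25, p_4 = 3, q_4 = 2.25, a_5 = 9.5, b_5 = 9, c_5 = 7.5, t_5 = 3, a_6 = 5, b_6 = 10, c_6 = 3, p_6 = 4.25, q_6 = 1.75, a_7 = 6, b_7 = 9.75, s_7 = 1.75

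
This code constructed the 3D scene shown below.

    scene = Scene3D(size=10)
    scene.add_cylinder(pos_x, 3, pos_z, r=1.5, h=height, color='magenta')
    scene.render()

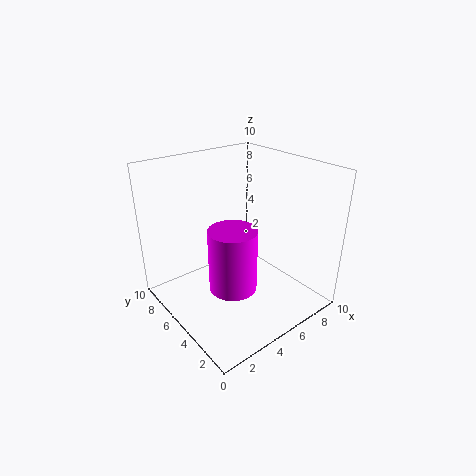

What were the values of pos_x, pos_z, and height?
pos_x = 3, pos_z = 3, height = 4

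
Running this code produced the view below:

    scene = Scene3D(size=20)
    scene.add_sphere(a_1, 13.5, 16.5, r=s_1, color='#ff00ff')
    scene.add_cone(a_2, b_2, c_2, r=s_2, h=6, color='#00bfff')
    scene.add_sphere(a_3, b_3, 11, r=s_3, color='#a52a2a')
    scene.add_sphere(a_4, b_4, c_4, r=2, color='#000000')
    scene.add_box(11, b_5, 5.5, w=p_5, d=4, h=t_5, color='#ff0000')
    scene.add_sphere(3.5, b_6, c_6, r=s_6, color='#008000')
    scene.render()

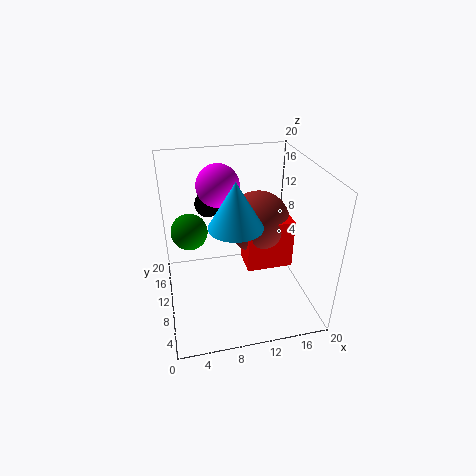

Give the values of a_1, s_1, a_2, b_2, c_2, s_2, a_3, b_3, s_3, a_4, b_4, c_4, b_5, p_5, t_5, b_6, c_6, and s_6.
a_1 = 8, s_1 = 3, a_2 = 9, b_2 = 7, c_2 = 13.5, s_2 = 3.5, a_3 = 13.5, b_3 = 12, s_3 = 4.5, a_4 = 7, b_4 = 17.5, c_4 = 12, b_5 = 8, p_5 = 6.5, t_5 = 7, b_6 = 11.5, c_6 = 11, s_6 = 2.5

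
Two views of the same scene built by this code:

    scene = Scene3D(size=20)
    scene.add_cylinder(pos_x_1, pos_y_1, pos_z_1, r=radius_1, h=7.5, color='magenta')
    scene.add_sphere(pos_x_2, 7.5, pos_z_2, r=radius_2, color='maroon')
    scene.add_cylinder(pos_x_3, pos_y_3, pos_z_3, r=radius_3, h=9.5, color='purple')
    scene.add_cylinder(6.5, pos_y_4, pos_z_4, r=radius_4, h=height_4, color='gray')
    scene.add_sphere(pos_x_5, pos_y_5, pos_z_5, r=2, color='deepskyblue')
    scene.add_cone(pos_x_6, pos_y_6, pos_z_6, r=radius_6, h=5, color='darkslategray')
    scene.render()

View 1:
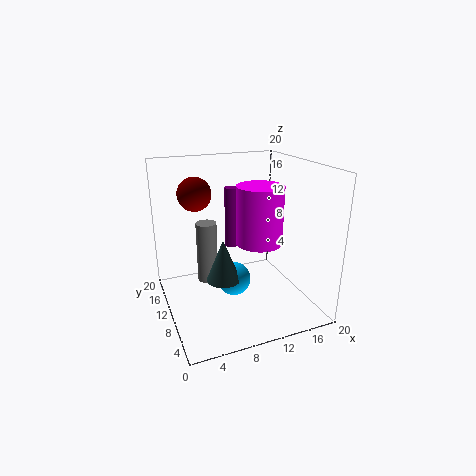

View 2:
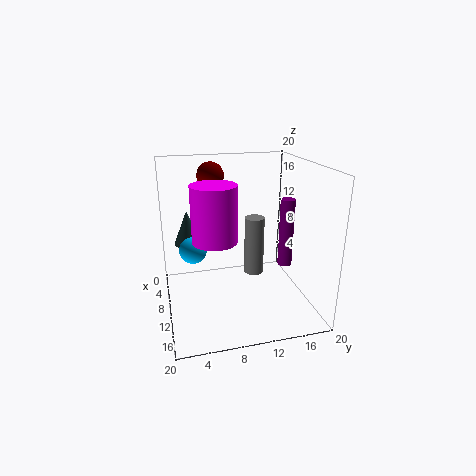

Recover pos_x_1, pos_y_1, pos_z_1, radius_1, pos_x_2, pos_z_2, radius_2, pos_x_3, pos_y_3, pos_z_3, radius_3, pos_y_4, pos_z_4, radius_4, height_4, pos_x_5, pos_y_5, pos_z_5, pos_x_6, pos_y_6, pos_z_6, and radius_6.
pos_x_1 = 11.5; pos_y_1 = 6.5; pos_z_1 = 10.5; radius_1 = 3; pos_x_2 = 3.5; pos_z_2 = 17.5; radius_2 = 2; pos_x_3 = 11.5; pos_y_3 = 16.5; pos_z_3 = 6; radius_3 = 1; pos_y_4 = 13.5; pos_z_4 = 2.5; radius_4 = 1.5; height_4 = 9; pos_x_5 = 7; pos_y_5 = 4; pos_z_5 = 7.5; pos_x_6 = 5.5; pos_y_6 = 3.5; pos_z_6 = 8; radius_6 = 2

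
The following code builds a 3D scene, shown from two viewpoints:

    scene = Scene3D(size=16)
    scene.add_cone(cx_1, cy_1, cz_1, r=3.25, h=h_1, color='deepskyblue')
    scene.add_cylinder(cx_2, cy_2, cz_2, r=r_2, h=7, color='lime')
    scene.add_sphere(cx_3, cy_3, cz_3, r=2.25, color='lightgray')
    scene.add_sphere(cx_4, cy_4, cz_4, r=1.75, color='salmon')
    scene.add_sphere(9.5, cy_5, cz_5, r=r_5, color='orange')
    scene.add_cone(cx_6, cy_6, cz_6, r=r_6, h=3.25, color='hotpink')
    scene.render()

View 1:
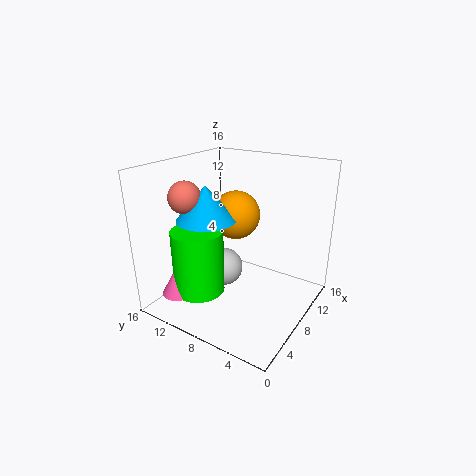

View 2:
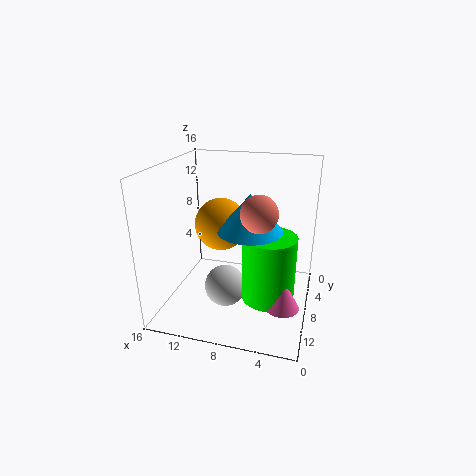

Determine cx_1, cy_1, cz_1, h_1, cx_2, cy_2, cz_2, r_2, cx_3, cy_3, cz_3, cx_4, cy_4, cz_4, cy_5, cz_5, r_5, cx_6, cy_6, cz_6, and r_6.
cx_1 = 6
cy_1 = 10.75
cz_1 = 10.25
h_1 = 3.75
cx_2 = 4
cy_2 = 10.5
cz_2 = 2.75
r_2 = 2.75
cx_3 = 8.75
cy_3 = 10.5
cz_3 = 3.25
cx_4 = 4.75
cy_4 = 12.5
cz_4 = 12.75
cy_5 = 9.25
cz_5 = 10
r_5 = 2.75
cx_6 = 2.25
cy_6 = 12
cz_6 = 2.75
r_6 = 1.75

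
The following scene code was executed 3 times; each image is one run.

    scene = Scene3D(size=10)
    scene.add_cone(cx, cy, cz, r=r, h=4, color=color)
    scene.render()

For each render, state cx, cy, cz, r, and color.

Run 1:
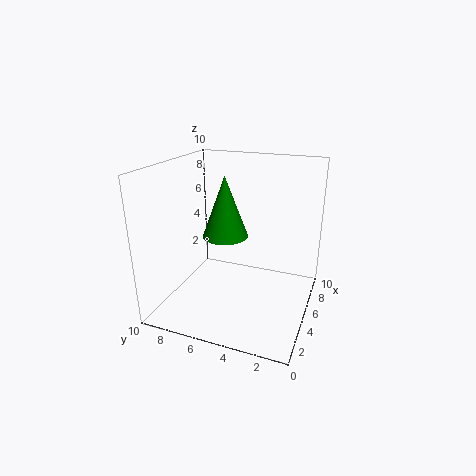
cx = 4; cy = 5.5; cz = 5.5; r = 1.5; color = 'green'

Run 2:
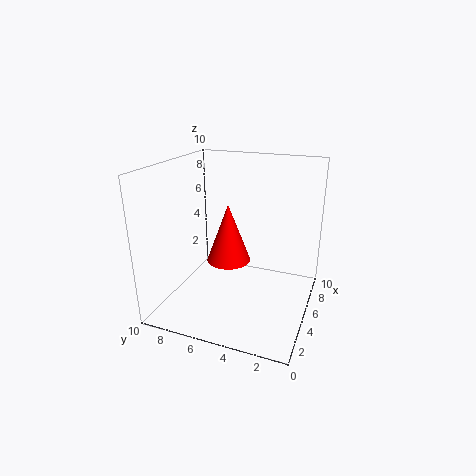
cx = 4.5; cy = 5.5; cz = 3.5; r = 1.5; color = 'red'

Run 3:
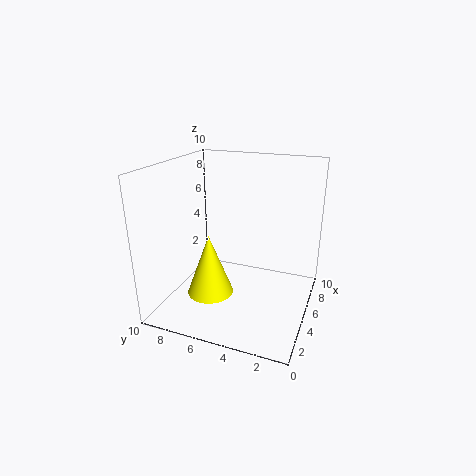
cx = 2.5; cy = 6; cz = 2; r = 1.5; color = 'yellow'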